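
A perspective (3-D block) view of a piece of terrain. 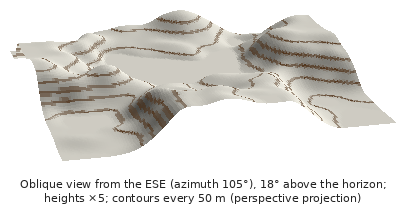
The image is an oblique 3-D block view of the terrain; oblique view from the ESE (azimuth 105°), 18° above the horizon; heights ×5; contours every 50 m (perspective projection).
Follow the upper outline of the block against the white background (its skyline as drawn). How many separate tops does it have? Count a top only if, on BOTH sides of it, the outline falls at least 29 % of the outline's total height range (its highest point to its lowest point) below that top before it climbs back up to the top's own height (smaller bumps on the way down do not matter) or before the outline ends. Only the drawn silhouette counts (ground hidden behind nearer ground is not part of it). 1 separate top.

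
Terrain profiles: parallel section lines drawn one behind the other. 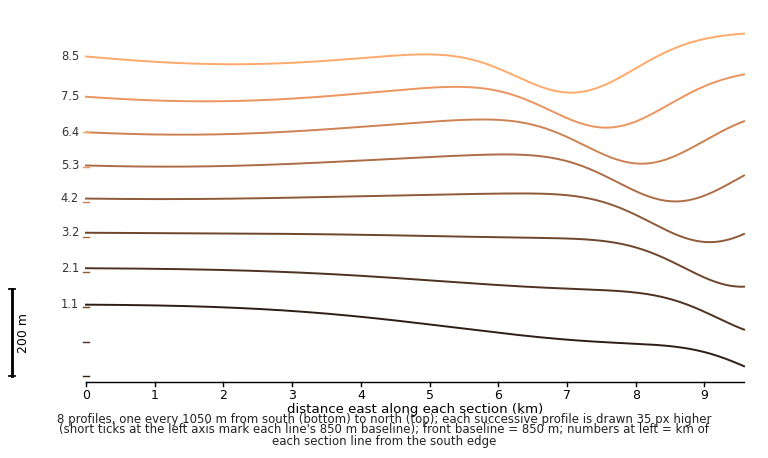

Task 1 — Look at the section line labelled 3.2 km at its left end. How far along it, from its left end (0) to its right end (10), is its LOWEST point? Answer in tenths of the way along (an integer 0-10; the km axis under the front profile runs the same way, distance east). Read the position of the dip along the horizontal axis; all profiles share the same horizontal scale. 10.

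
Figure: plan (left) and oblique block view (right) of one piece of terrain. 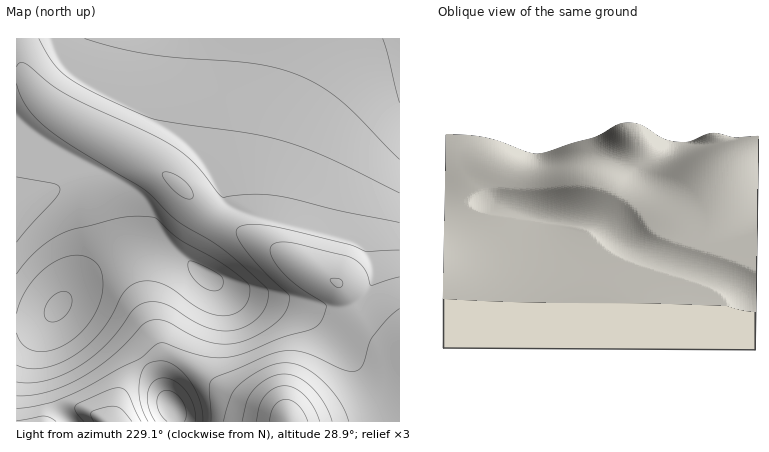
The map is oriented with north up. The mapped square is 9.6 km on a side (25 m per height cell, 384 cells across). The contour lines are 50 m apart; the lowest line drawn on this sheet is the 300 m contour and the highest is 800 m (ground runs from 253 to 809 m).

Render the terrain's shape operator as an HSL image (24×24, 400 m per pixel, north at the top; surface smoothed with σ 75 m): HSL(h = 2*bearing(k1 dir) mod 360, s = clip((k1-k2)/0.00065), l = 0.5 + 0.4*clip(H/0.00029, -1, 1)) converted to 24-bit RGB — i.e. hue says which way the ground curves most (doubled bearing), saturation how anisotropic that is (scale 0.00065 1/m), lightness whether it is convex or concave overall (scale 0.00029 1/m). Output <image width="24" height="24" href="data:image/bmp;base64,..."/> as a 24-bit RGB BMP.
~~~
<image width="24" height="24" href="data:image/bmp;base64,Qk32BgAAAAAAADYAAAAoAAAAGAAAABgAAAABABgAAAAAAMAGAAATCwAAEwsAAAAAAAAAAAAAmIJ5QmSOQv+vfP8fMw0ANRAbKCNmOhWi3O/l2vHa2vPYhHnLUiWGkoFznZ5zdVlYMBw7IBs0X29UhKdbi7FohadxhJh8f41/ooODkpl4bJw1eWonYH5TTYCAFzpmE3HC2fLj2vHc5e3Ypx6ZhTF+nXhcmG1Kbj9BNyFDLTRQV4ZgdLBlf7Rwd6hydJZ5fI1/qouRpI2NmZKMhJCGcY+FVYmKH2p/BLWjf++P1+ieyiUidw9AijQ/o2tHmWpNdExYQDNePVlyWaF7b7d1drV4daR8cpGAeIt9sJGcrZSZpJSWlpKRgZKRZZCROo6MGJRhLq0broseeRAPfyIwnFtJqX5ZnHljf2F9REp9SH6VYrGVdriKeq+Fd5uCc4Z/dYh2spWis5ihrZmfopacjY+Xd4yUWpCRQYZsOm08bD8ugTE2k1NQon5nppR4mY+DcHKSUGydUJiva7WmerKUfKKIeYl/dX50doVxr5ektJuls5ukq5minpKfhIeXboOTW3aEUUReZERei1tll3lzopuHpamTlaKdeYulW4OwXpyzca+sfKKVfYyDfXN2g4RxfIJvqZagspqjtJyksJmkp5SjlImceXWUbE19XUNwWU10jHeHmpuQnayboLOlma+wfpWwZoexZo+sc5WffIqUjHGPhGptiopygH1unpSYq5icsZmfsZihq5Ohoomhk1uZekmKZE2HVVeNf42amK2kobmso7uymK+0gZS0c5DJgKXgi63haIDUjzXT3ny5j390gXRwkZSNoZWSq5SVrpSZrJCbpnOcnlGhgVSbZVmcXXCkfaGtm7qwpsnCvd/ou9buka7lX2zJjEmAbjs4YzArQTUzi0pCzZV5hHJ1fpB+mJeJopSMqI6NqIaRqGCcnV6mgmSkaWqmbIetgrq/xfPwterseruqjGZYd0ZDaTU3YiwsYismdUo1UUo/V1ZB1dl/hnR9bY1whpJ6mpWCoI6EoHWHomiblnChgnaid4GmfLjApPPfb6h6kXZZjmFJgEc6bjAtYCUkXSUicEg1fmREZldHVMh9ja19h3WCYIhldY5rjZN0l415knCAlXWRj32YgoGbgZajmuq6ZF5/gVtVi1JBhUMxdTAmZSQfYyYki0hGaZXCiLDYk7zbgLG0h3mDh3aFV4NdZ4hgfI1oj49ug3RziHyAioOKhYmNkc+QVqdrcE1jf0BOjisthi8mpzhWY13OiKbZi6rSgpatgYSLhH6DhnuDh3iEh3aGWoBfXYJZb4Zff4hleX9rf4RxhIh1g5R3m92OcEFnbEBZczJRrzNNjsm+fIiqe3mMfHqEfX2Df3+Dgn+DhH2DhXqEhneGh3WHe4B7aoBoaIFddINfdIBgd4NhaqRxjdutnUFMcDdQYzFHZC9Loth+iol7gnuDf3uDfXyDfX2Df36CgX6DgnyEg3mFhHeGhnSHgH+AgH9/fIB7eYFxbJp8gdTHZcebf0k5eDM2cDZIaztXbKVTkMmKgn2CgXyCf3yCfnyCfn2Cf36CgH2DgXuDgXmFgnaGg3OIgH9/gH9/f5KSkdPXfczUjFNOe0RBe0BAeUBIckFRe0xlj+CigId/gX6BgH2Cf32Cfn2Cfn2Cfn2Cf3yCf3qDfniEfnWGf3OIf4KCh8W+hdrYkFJQeEVBeUVAeUVAeEJBdUJEjlFajuDBf5aIgX+AgX6BgH6Bfn2Bfn2Bfn2Cfn2CfXyCfXqDfHiEenWGeXOJj9q+W7SidUNHd0FAeURAeUVAeUZBf01KcMnIkNjQf4yJgH9/gH9/gH+Af36Afn6BfX2BfX2BfXyCfHuCe3qDeXiEdnWGc3OJU5xycEFRd0BJekBDe0JAgExIabzClNjdgKipgIF+gIB+gH9/f39/f3+Afn6Afn6BfX6BfX6BfH2Ce3yCenuDeHqEdnmGdHqJb0Fkd0BfgEBUgkNLYrm2ltregq6xf4J+gH99gIB+gIB+f4B+f4B/f4CAfn+Afn+AfX+BfX6BfH6Ce32Cen2DeX2Ed36GdYGIdEB1gEB2lUd0ktrEiMC7fYN9gH58gH98gIB8gIB9f4B9foB+foB+foB/foCAfoCBfX+BfX+BfH+CfH6Ce36DeX+EeIGFdoWHakB5fECGi9WLgaWMgH18gX17gX57gYB7gYF7f4F7foF8fYF9fYF+fYGAfYGBfYCBfYCBfX+BfH+BfH+Ce4CCeoGDeYSEd4aEYkB6c0uJsdmXgXt7gXt5gXx4gn54goB4gYJ4foJ5fIJ6e4J8fIJ/fYKAfYGBfYCBfYCBfYCBfYCBfICCfIGCe4KDeoSCeYWB"/>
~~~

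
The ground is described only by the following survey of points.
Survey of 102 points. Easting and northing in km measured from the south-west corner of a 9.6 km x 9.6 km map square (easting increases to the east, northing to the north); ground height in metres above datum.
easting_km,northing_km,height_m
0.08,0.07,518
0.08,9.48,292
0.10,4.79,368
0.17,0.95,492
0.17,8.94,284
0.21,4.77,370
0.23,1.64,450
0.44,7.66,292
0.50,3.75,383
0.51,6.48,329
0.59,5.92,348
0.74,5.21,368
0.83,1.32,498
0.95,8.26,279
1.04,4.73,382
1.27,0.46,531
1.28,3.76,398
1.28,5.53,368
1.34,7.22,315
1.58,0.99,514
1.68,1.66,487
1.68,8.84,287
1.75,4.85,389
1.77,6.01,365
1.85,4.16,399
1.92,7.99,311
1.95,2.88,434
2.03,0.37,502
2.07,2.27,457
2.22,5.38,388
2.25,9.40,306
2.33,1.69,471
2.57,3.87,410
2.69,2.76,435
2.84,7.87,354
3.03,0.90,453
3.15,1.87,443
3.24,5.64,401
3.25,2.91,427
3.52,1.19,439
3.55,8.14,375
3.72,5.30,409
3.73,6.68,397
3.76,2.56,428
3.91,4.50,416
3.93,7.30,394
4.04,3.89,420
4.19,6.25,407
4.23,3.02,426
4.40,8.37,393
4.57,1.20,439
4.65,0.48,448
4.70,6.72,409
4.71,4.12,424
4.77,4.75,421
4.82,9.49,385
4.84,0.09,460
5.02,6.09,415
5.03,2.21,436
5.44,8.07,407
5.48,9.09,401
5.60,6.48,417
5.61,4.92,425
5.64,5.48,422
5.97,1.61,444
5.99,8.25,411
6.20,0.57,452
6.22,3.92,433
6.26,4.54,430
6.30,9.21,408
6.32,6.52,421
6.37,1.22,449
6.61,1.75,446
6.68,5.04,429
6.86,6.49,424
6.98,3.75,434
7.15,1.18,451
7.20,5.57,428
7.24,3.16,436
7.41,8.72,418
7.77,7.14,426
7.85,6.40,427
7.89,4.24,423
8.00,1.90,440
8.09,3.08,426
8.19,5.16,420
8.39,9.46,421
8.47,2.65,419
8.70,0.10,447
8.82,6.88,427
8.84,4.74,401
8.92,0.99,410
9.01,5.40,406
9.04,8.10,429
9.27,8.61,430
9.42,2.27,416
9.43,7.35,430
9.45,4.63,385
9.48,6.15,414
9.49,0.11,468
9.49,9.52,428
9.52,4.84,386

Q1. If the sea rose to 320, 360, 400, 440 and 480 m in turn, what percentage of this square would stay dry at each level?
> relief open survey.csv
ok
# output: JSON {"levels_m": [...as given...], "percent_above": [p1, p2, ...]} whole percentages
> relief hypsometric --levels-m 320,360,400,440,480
{"levels_m": [320, 360, 400, 440, 480], "percent_above": [94, 88, 72, 19, 4]}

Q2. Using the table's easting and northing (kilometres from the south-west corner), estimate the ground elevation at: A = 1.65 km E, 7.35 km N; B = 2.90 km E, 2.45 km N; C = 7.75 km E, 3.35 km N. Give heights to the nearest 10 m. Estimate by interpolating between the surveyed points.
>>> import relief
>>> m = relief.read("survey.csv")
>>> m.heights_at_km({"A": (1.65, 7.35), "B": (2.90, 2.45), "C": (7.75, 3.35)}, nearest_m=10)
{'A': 320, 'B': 440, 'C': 430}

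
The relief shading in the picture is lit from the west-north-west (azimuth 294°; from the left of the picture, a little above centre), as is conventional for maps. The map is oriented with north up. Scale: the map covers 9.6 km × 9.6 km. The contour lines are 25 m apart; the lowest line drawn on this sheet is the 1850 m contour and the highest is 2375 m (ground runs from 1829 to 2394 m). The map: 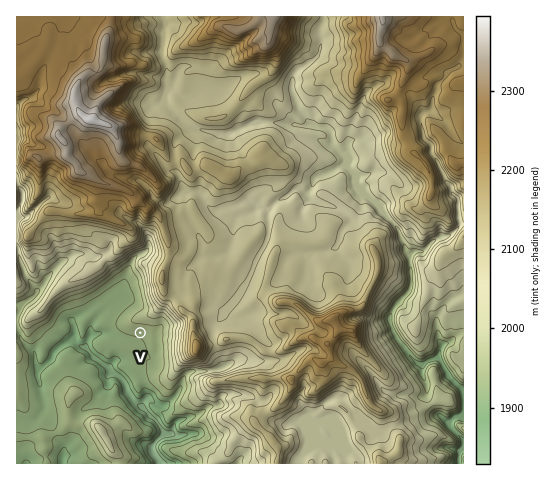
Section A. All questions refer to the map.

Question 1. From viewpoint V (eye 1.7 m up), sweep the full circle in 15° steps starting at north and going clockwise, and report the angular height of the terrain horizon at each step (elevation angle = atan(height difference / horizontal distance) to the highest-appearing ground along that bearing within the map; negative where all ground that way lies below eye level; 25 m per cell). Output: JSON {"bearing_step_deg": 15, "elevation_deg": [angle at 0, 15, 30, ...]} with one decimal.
{"bearing_step_deg": 15, "elevation_deg": [6.9, 8.6, 11.8, 10.2, 11.5, 10.9, 12.5, 13.2, 8.5, 4.1, 2.0, 0.1, -0.0, 1.7, 0.9, 0.8, 0.1, 0.3, 0.7, 2.6, 3.3, 4.2, 5.2, 6.5]}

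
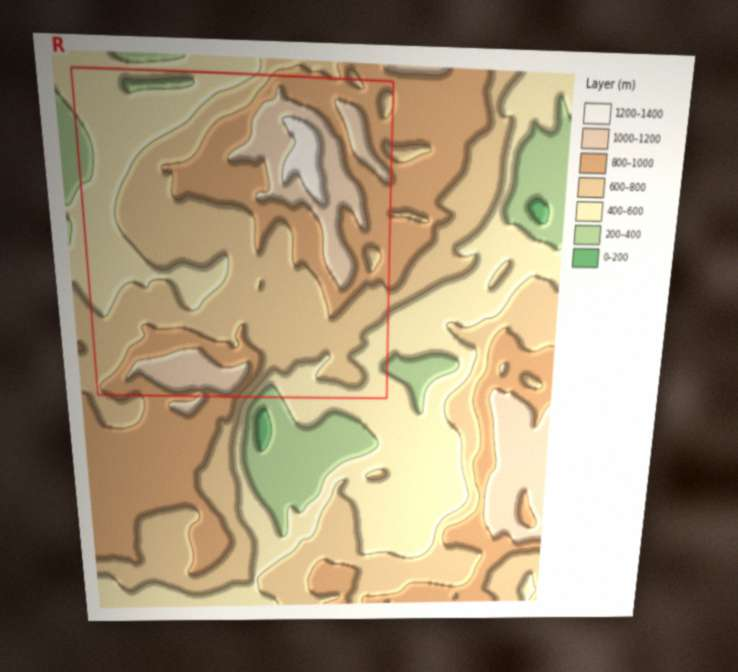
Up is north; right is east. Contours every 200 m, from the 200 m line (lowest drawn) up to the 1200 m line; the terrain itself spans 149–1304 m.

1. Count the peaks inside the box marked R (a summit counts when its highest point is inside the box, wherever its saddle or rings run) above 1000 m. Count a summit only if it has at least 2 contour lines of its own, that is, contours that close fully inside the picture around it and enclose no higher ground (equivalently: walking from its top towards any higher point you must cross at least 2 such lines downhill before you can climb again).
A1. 1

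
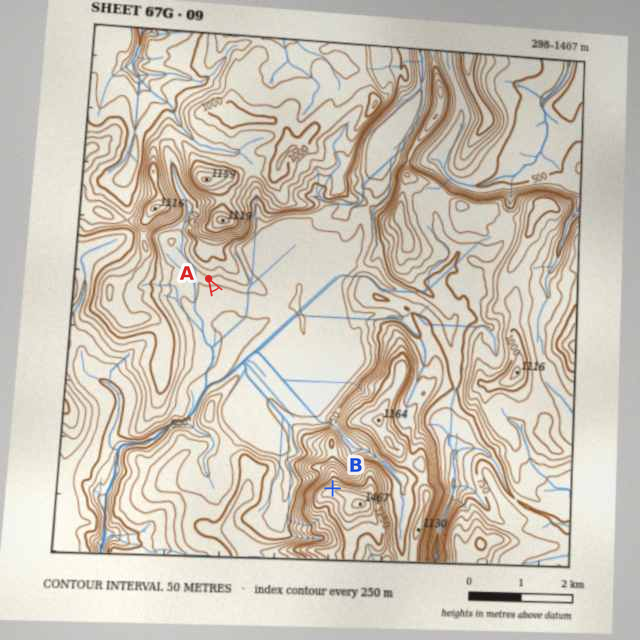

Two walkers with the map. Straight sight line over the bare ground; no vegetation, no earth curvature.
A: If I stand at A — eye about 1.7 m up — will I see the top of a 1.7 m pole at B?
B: Yes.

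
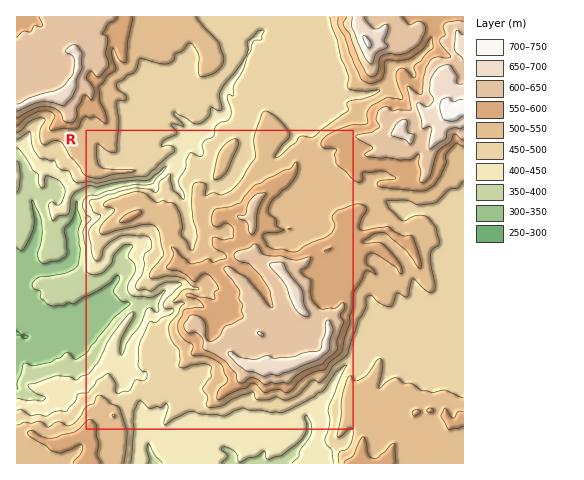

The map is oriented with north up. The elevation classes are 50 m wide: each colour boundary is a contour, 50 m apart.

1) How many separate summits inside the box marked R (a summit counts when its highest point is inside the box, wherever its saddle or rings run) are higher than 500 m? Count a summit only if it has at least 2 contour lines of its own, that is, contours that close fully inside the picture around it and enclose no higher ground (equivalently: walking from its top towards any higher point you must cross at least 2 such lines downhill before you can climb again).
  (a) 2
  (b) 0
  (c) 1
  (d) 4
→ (c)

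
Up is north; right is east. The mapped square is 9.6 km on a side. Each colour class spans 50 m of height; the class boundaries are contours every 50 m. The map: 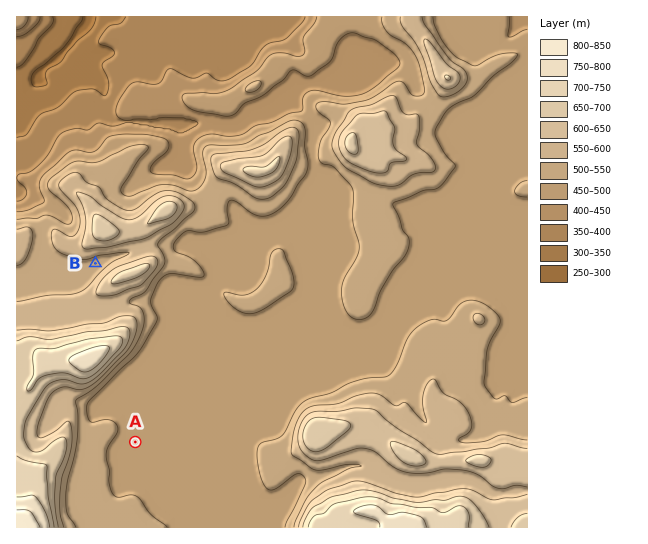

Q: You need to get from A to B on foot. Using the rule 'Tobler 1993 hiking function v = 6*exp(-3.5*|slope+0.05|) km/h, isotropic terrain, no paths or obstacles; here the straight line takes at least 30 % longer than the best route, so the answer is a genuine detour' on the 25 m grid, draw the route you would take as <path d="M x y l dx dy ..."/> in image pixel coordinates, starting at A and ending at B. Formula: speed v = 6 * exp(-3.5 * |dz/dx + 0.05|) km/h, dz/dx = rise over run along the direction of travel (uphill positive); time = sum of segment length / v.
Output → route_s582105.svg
<path d="M135 442l0-84 6-11 0-25-4-8-2-1-5-3-1 0-32-16-2-3 0-10 3-6 0-8-3-4"/>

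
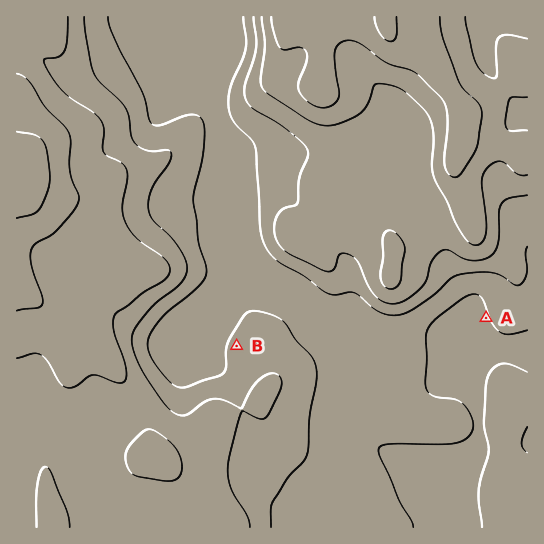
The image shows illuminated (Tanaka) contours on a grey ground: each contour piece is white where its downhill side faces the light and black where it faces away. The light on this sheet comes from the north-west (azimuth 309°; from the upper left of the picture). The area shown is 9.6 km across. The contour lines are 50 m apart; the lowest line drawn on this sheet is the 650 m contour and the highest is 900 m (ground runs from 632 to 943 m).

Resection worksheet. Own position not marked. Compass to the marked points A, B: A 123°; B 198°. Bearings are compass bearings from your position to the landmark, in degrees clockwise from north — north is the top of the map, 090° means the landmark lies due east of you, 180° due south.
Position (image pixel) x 288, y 189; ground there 740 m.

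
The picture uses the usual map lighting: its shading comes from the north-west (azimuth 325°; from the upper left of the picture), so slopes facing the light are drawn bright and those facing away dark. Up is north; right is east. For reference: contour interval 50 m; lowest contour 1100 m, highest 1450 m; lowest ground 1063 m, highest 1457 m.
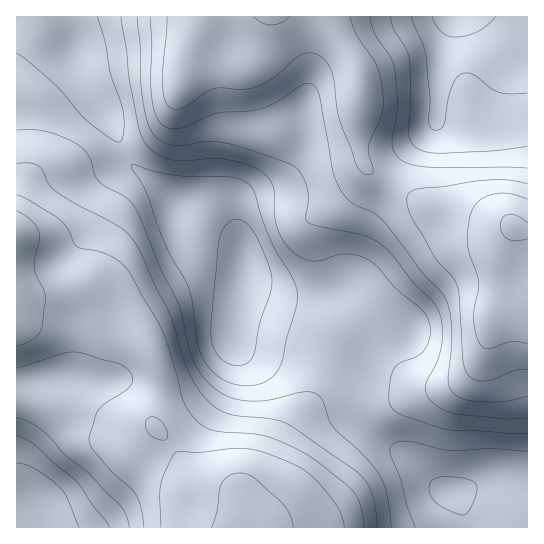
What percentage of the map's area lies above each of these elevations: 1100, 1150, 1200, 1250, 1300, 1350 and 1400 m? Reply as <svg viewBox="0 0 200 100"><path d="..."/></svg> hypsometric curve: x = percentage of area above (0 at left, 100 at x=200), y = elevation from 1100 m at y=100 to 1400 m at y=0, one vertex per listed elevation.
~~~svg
<svg viewBox="0 0 200 100"><path d="M194 100l-26-17-37-16-29-17-30-17-35-16-28-17"/></svg>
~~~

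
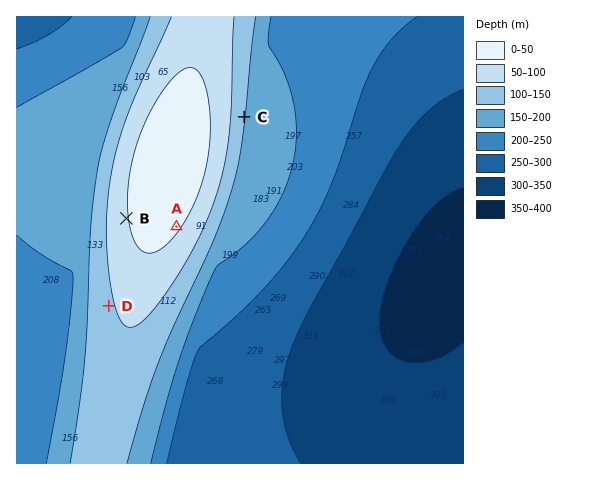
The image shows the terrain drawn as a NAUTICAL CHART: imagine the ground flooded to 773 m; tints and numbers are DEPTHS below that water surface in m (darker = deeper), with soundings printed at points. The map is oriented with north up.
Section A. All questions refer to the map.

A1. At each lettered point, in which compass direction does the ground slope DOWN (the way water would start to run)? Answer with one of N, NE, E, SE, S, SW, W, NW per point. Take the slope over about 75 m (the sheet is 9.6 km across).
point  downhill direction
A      SE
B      W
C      E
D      W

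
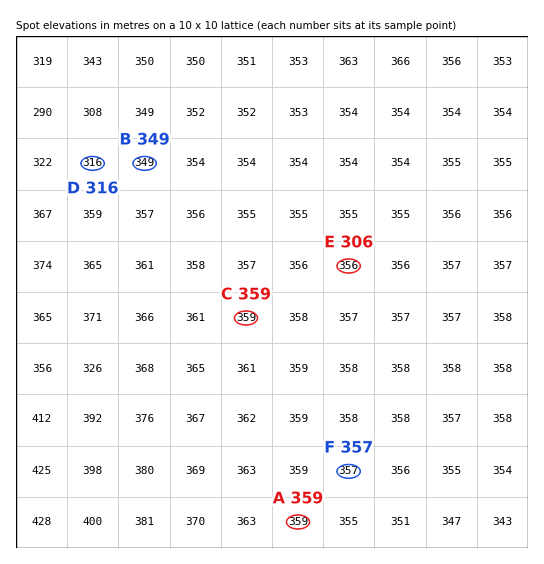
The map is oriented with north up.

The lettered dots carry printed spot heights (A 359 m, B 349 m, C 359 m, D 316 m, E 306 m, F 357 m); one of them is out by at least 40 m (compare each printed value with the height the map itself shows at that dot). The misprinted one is E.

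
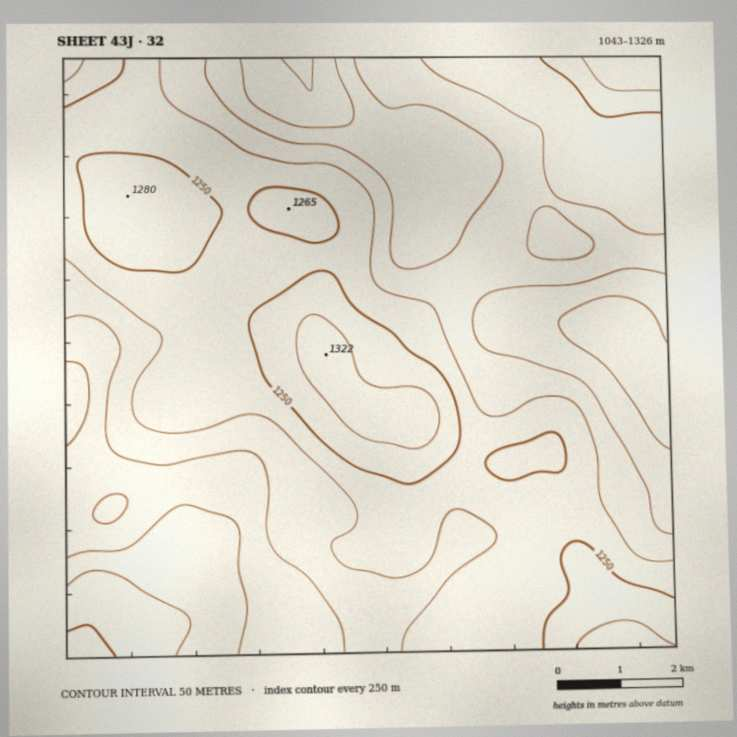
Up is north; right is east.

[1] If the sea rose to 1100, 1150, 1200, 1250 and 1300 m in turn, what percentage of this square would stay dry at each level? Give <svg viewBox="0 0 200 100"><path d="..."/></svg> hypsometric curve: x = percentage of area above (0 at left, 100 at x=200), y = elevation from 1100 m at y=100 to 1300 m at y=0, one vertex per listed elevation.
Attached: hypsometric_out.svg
<svg viewBox="0 0 200 100"><path d="M190 100l-35-25-50-25-70-25-28-25"/></svg>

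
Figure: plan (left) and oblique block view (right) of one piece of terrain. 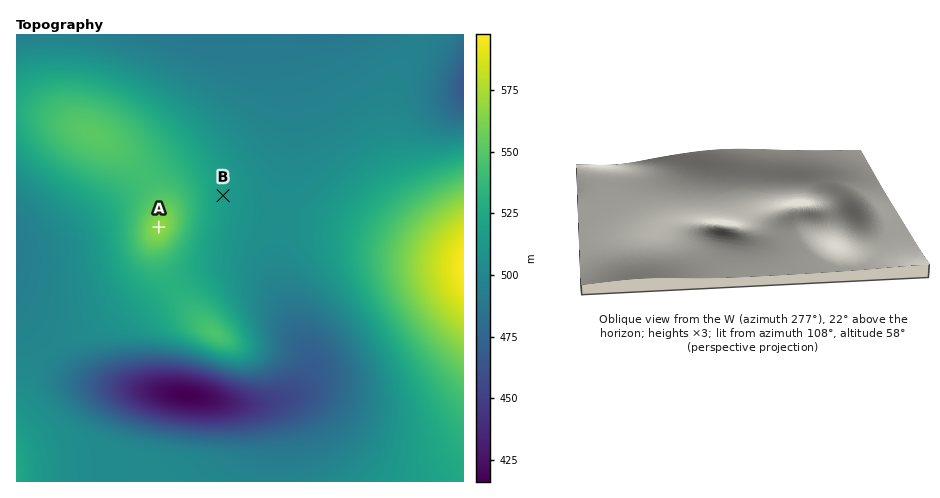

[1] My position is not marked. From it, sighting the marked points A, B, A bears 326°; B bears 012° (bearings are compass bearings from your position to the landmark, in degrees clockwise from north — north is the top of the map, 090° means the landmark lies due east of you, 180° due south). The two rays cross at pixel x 203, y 292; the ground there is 528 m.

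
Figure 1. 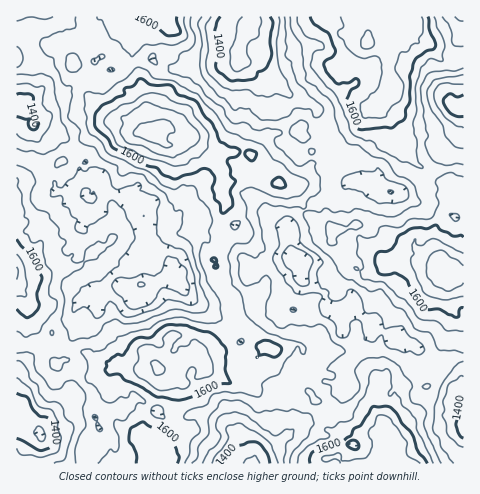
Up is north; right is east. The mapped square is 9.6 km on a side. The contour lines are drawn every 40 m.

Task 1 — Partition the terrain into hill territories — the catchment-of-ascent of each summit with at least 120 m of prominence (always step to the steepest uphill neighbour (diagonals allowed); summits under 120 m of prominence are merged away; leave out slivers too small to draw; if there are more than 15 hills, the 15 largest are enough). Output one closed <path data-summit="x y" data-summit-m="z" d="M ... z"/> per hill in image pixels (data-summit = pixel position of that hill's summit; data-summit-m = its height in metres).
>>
<path data-summit="160 137" data-summit-m="1741" d="M252 16l-236 1 0 87 6 1 12 19 0 8 10 19 1 20 9 11 2 8 1 2 17 0 3 2 8-2 7 7 1 9-13 20-2 16 2 4-1 9 9 9-1 10 6 11 1 8-2 5-5-2-9 4-7 16 2 7 5 4-14 17-9 2-10-2-6 1-23 25 1 92 235 0 5-10 22-12 13-12-2-39 2-2-1-14 4-9 10 7 23-3-3 11 19 8 3 0-2-14 1-11 8-7 16-21 3-10-8-8-15-9 3-10-18-19-23 4-12-7 1-12-10-8-2-33 9-12 10-4 8-6 17-5 17-18 11 3-7-18 0-7-15-10-13-4-3-3-6-20 1-11-4-4-26-11-15-14-16-2-12-10-6-12 1-14 6-14 7-4z"/><path data-summit="367 42" data-summit-m="1694" d="M463 16l-210 0 0 8-7 4-5 11-2 17 6 12 12 10 16 2 15 14 21 8 9 7-1 11 6 20 3 3 13 4 15 10 0 7 8 19 10 0 14 8 13 2 28-17 5-5 10-21 22-18z"/><path data-summit="454 272" data-summit-m="1715" d="M463 133l-21 17-10 21-5 5-8 3-16 13-13 0-18-9-8 1-14-5-17 18-17 5-8 6-10 4-9 12 2 33 10 8-1 12 4 4 10 3 21-4 18 19-3 10 15 9 9 10 28 12 8 2 9 8 7 1 7 7 20 7 9 12 1 19z"/><path data-summit="395 441" data-summit-m="1671" d="M375 328l-21 29-8 7 1 25-21-8 1-10-22 2-10-6-4 8 1 14-2 2 2 39-13 12-22 12-4 10 211-1 0-53-12-7-11 4-8-1-15-10-2-13 2-4-4-5-1-9 5-16-8-7-8-2z"/><path data-summit="17 272" data-summit-m="1688" d="M21 105l-5 0 1 267 22-25 6-1 10 2 9-2 14-17-7-9 7-18 9-4 5 2 2-3-1-10-6-11 1-10-9-9 1-9-2-4 2-16 13-20-1-9-7-7-8 2-3-2-17 0-1-2-2-8-9-11-1-20-10-19 0-8z"/>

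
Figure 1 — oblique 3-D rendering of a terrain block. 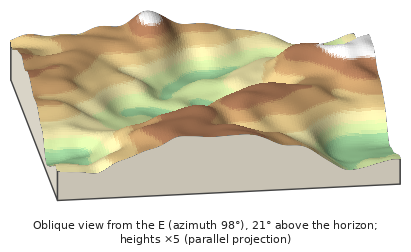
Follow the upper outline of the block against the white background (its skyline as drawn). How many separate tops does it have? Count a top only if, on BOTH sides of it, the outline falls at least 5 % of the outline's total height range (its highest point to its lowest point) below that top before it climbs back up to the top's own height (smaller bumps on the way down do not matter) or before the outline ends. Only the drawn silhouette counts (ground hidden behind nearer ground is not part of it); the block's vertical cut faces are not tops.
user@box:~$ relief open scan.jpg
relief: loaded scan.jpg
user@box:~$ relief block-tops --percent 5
2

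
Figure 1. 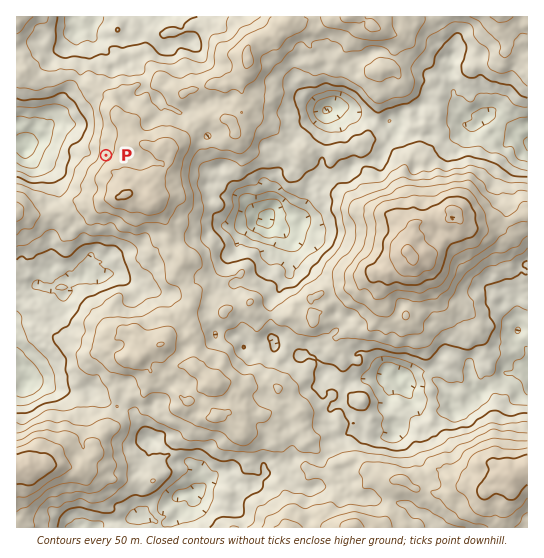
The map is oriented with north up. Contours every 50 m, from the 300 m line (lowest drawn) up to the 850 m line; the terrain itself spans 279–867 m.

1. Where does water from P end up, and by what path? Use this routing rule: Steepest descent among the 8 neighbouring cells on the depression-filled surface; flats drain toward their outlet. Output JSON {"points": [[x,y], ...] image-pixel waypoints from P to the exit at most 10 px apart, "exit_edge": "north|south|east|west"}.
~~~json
{"points": [[106, 155], [95, 153], [85, 150], [74, 139], [66, 129], [58, 122], [49, 127], [38, 138], [27, 141], [17, 143]], "exit_edge": "west"}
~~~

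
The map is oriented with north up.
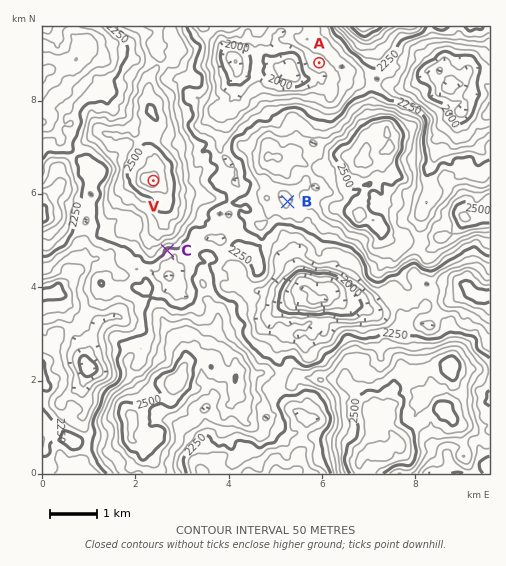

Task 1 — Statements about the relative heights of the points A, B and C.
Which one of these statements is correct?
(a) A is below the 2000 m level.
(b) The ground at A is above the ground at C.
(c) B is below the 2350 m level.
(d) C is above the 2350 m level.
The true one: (c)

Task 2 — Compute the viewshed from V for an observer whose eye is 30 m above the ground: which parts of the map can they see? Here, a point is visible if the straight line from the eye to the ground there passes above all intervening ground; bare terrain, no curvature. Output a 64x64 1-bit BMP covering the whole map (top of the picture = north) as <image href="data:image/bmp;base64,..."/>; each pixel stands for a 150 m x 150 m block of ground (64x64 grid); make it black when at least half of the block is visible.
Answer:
<image width="64" height="64" href="data:image/bmp;base64,Qk0+AgAAAAAAAD4AAAAoAAAAQAAAAEAAAAABAAEAAAAAAAACAAATCwAAEwsAAAIAAAAAAAAA////AAAAAAAAAAAAAHgAAMAAAAAA+AAAAAAAAAH9AACAAAAAAf+AAI4CAAAB/+AA/gMAAAP/cAD+AYAAAP5AAP8EAAAAfwAA/94AAAA+AID//gAAAD/BwN7/AAAAP+DgH/8AAAAnwAD//wAAMH/gAP8f4BA/9+QA/A/4cX/z5MD8D/n///B/wPg//////H/g+B///////+D6H///////8L////3////8/v//0PX/+Pz+f//cf//44vwD/+ggf/hg8Af/9AAf/gDgB//+AB/+AMB7//4AH4AADv+P/AAfAAAf/we0AB8AAH/+B/4AHwAA88gHvgIfgAB/+AOGBx+AAHkIAfYH/4AAfAAB/wM/AAB9wgD/B/+AAP//gP4P/4AA///A/x/4AAD/f8H/u/gAGPxz4X///AA4+DHhv5/4ABj4AOP/n/wACfgAw////AAAMAHh///4AAAwA8H/4/wAACABw//j/AAAAAPD//H8AAAAB4P/wPwAAABwA3+Q/AAAAfwBf4B8AAAB/qB/AHwAAAAP4H8QP4AAAAfAPvg/AAAAB4w/8B8AAAADhn8AHAAAAAID/wAOAAAAAAefAAYAAAAADh4ABgAAABAeDgH/wAAAABwPB//AAAAAfA///4AAAAD+D///gADwAf4f//8AA/jB8D///4Af//Bgv/3/AP7//kH//f8M/g=="/>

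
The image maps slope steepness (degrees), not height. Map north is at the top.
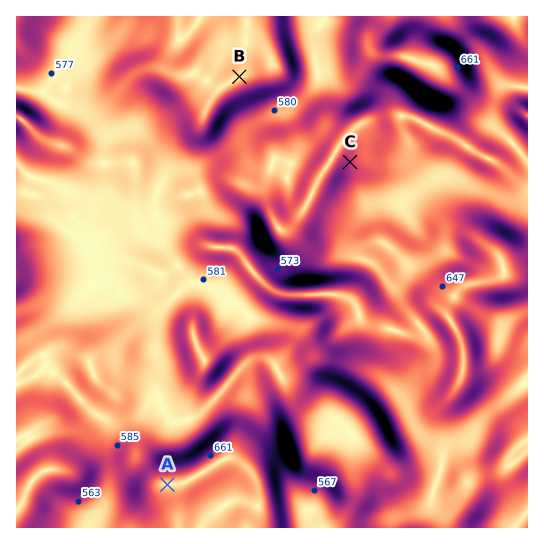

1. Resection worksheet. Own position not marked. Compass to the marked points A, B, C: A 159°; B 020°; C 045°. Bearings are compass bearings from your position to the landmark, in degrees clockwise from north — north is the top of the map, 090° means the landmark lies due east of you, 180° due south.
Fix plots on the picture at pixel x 128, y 383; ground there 570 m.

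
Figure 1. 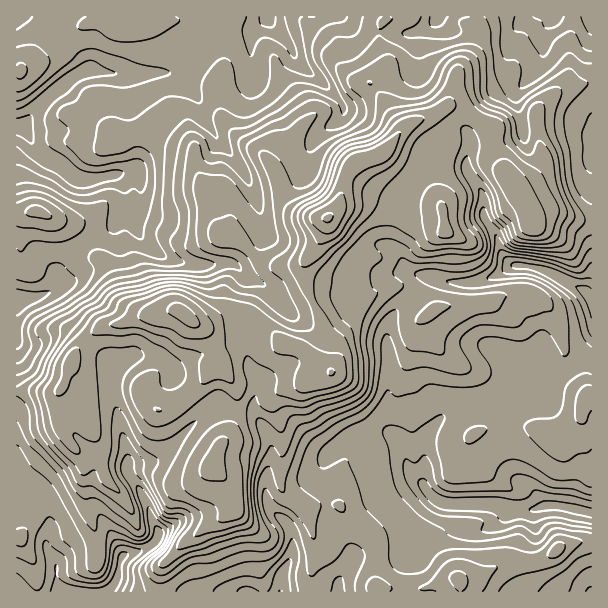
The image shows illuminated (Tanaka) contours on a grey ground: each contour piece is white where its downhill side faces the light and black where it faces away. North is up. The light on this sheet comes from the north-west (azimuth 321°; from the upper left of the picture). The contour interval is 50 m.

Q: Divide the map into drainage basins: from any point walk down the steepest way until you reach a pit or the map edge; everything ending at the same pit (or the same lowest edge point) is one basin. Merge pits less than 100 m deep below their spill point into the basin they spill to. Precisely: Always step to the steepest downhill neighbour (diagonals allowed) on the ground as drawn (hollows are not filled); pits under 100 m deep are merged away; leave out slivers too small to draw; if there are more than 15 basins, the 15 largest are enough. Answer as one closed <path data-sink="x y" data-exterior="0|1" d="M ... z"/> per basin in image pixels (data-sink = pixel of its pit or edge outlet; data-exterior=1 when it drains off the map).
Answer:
<path data-sink="579 510" data-exterior="0" d="M306 277l0 7 2 10 22 47-2 24 3 7-11 7-35 9-7 4-6 7 0 6 10 24 1 14-3 40 3 8 22 17 13-3 21 0 4 7 30 27 3 7 0 41 2 5 81 0 2-12 21-4 25-12 33-4 12-6 11-8 29-6 0-144-4 1-4-3-12-9-8-10-2-13 3-14-5-16-8-21-12-11-13-5-21 0-23 7-37 4-14 4-18-20-10-4-12 0-21 9-9 0-18-11-26-1-7-1z"/><path data-sink="20 126" data-exterior="0" d="M152 16l-136 1 0 196 22-2 36 17 8 8 9 15 17 15 13 33 8 8 15 7 12 0 14-4 9 0 11 10 0 4-12 29-16 17-17 13-3 9 3 7 14 11 12-1 18-12 28 37 4 11 8-11 7-20 0-25-13-20 0-15-3-7-13-16-11-7 13 0 21-12 10 0 9 2 33 28 20 6 27 22 1-29-22-47-4-18 2-15 13-18 6-13 1-11-20-3-15-8-8-10-7-25-12-18-21-13-19-19-4-12 0-10-3-9 5-15 0-12-17-24-6-14-14-7-32 0z"/><path data-sink="591 17" data-exterior="1" d="M591 16l-205 0-7 16 0 9 6 15 0 10-15 17 9 10 23 37 6-6 21-8 17-10 18 3 25 17 3 2 0 25 31 42 5 11 2 14 19-8 18 4 11 4 13 0z"/><path data-sink="62 591" data-exterior="1" d="M68 374l-2 1-5 14-5 3-40 0 0 199 143 1 3-26 20-22 27-20 19-10 7-7-5-21-17-20-12 10-9 5-19 0-23-11-15 0-21 12-4 0-6-6-2-24-14-30-6-30-4-9z"/><path data-sink="281 591" data-exterior="1" d="M240 312l-15 1-16 11-10 2 8 5 13 16 3 7 0 15 13 20 0 25-7 20-11 13-6 17 2 4 16 18 5 21-7 7-19 10-27 20-20 22-2 25 217 1-1-46-3-7-17-15-17-19-21 0-13 3-15-10-7-7-3-8 3-40-1-14-10-24 0-6 6-7 7-4 35-9 11-7-25-22-7-4-17-4-24-22z"/><path data-sink="591 299" data-exterior="1" d="M377 199l-20 0-15 3-16 17-4 18-18 29 0 6 4 8 10 3 26 1 18 11 9 0 21-9 12 0 10 4 18 20 14-4 37-4 23-7 21 0 10 3 15 13 6 12 7 25-3 14 2 13 8 10 12 9 4 3 4-2-1-175-13 0-23-8-12 2-13 6-4-17-2-3-6 0-15 11-27 12-12 11-11 1-8-4-1-19-3-2-30 2z"/><path data-sink="267 17" data-exterior="1" d="M305 16l-152 0-1 4 33 0 14 7 6 14 17 24 0 12-5 15 3 9 0 10 4 12 19 19 21 13 12 18 7 25 8 10 15 8 21 2 9-8 4-9 4-24 5-9 10-8 24-8 9-9 10-12 0-3-28-41-5-5-9 0-7-3-10-10-7-22-10-10-12-7-7-7z"/><path data-sink="17 300" data-exterior="1" d="M38 211l-22 4 0 175 40 2 5-3 5-9 1-11 6-13 20-24 12-7 17-1 13-6 13-3-19-8-8-8-13-33-17-15-9-15-8-8z"/><path data-sink="591 591" data-exterior="1" d="M591 541l-10 0-18 5-11 8-12 6-33 4-25 12-21 4-1 11 131 1z"/>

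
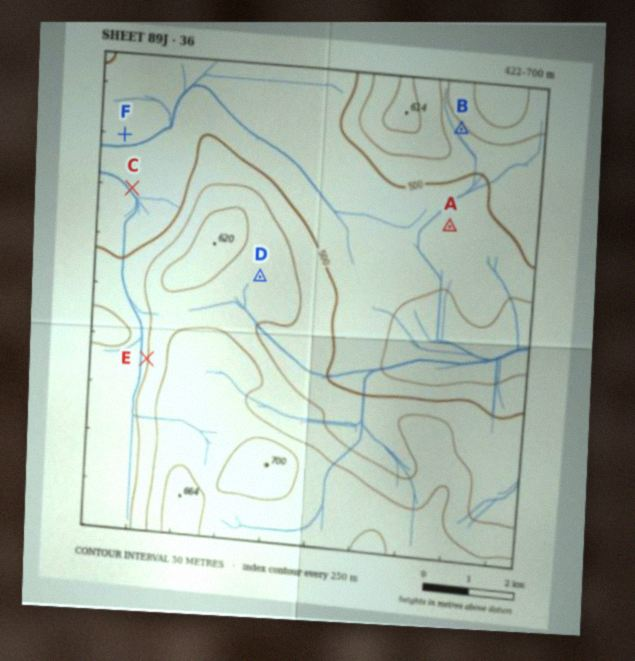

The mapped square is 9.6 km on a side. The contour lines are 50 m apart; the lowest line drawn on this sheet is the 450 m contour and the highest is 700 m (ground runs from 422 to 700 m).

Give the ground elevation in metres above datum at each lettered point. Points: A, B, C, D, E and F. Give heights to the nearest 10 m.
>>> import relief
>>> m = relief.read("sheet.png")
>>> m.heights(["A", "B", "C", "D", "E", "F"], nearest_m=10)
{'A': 480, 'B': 540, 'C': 460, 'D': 570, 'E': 550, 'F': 470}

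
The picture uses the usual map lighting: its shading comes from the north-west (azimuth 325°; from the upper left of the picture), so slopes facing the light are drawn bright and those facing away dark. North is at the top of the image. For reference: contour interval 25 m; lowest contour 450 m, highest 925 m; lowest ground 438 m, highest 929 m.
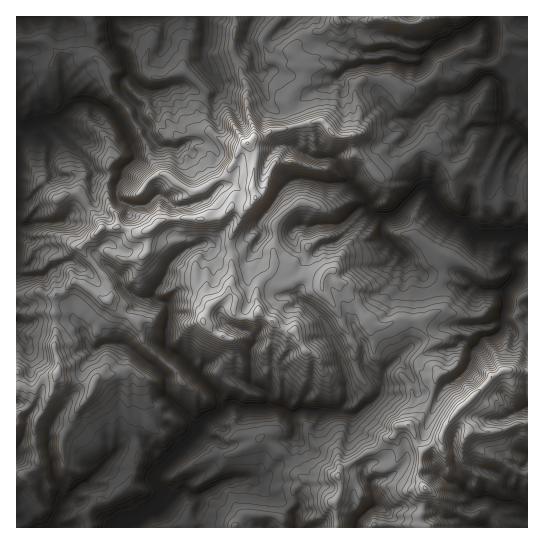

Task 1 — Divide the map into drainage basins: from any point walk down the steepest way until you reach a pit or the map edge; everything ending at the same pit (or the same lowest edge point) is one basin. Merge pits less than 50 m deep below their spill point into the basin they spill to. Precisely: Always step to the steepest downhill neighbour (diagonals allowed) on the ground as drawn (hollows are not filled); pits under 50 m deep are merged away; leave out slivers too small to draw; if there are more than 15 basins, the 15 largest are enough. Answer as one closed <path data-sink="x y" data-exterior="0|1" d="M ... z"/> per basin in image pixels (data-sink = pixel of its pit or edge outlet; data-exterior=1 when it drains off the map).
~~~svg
<path data-sink="117 527" data-exterior="1" d="M237 207l-6 0-10 9-16 3-39 0-9 4-10 8 1 16-3 7-11 5-12 0-13-7-12-19-17 14 25 31 6 13-2 8-7 0-19-15-6-3-3 0-12 12-4 0-3 4 0 54 4 12-2 12 4 4 32 6 2-4 7-6 9 0 20-6 12 9 1 7 0 26-8 12 1 31-8 28-19 17-9 1-12 9-2 9 3 10 144 0 11-13 28 0 8 4 3-8 9-9 2-13 8-9 22 0 8-4 5 0 3-8 24-15 12-4 10-10 4-2 7-12 13 0 7-4 11-18 4-18 6-12-15-12-1-6 2-5 8-8-9-12-3-9-2-2-18 0-14 6-12 0-8-4-12-20-15-12-7-18-6 1-5 9-11-4-9 0-15 6-9 0-8-8-3 0-10 11-1 15 3 10-8 6-12 0-4-3-2-7 3-8-8-8 4-12 0-25-3-12 15-32z"/><path data-sink="519 237" data-exterior="0" d="M322 121l-51 10-10 6-7 0-6 6 7 10-3 29 3 17-12 12-14 31 3 12 0 25-4 12 8 8-3 12 6 6 12 0 8-6-3-10 1-15 10-11 3 0 8 8 9 0 15-6 9 0 11 4 5-9 6-1 7 18 15 12 12 20 8 4 12 0 14-6 18 0 5 11 9 12-8 8-2 5 1 6 15 12-12 36-8 12-10 5 6 8 4 13 4 4 18-12 2-8 9-14 41-41 9-5 26 0 0-185-1 8-5 5-19 1-4 5-16-2-2-2-1-15-30-18-19-23-12 3-36 27-6 1-10-14-12-9-4-16-17-2z"/><path data-sink="17 122" data-exterior="1" d="M43 40l-24 0-3 2 0 253 26-3 3 3 9 1 8-3 12-12 3 0 6 3 19 15 7 1 2-9-6-13-25-31 22-19 17-1 15 5 9 0 23-13 39 0 16-3 10-9 12 2 3-1 9-9-3-10 3-36-6-9-6 1-6 8-1 6-10 17-27 15-9 0-5-3-18-13-8-2-3-4-7-12-1-10-19-36-17-17-4-9 0-12-5-8-6-6-10-2-14-6-16 1z"/><path data-sink="527 139" data-exterior="1" d="M511 52l-6 0-4 7-7 6-19 2-8 5-10 1-7 4-13-4-24 16-11 0-11-8-8-2-24 2-4 6 4 32-3 11-5 7 2 4 2 12 12 9 10 14 4 0 38-28 12-3 19 23 30 18 1 15 2 2 16 2 4-5 22-3 3-12 0-128z"/><path data-sink="486 17" data-exterior="1" d="M502 16l-77 0-4 5-4 2-14 0-18-7-36 7-8 0-4-3-15 11-17 5-13 18 13 15-1 12-12 12-5 9 8 24 27-5 12 14 17 1 5-6 3-11-4-32 7-7 21-1 8 2 11 8 11 0 24-16 13 4 7-4 10-1 8-5 19-2 7-6 4-7 22 4 1-15-19-2-4-6z"/><path data-sink="53 527" data-exterior="1" d="M131 369l-20 6-9 0-7 6-2 4-30-5-7-6-5 21-16 31 0 21 2 7 0 9-11 10-10 2 1 53 72 0-2-15 2-4 12-9 9-1 19-17 8-28-1-31 8-12 1-9-2-24z"/><path data-sink="114 17" data-exterior="1" d="M182 16l-91 0 0 6 4 17-4 15 12 11 5 8 0 12 4 9 17 17 19 36 1 10 10 16 8 2 23 16 9 0 29-17 9-21 6-7-16-3-10-6-12-8-6-10-2-10 8-12 0-6-22-22 2-24-2-7z"/><path data-sink="521 505" data-exterior="0" d="M455 413l-10 13-4 13-20 14-1 16-3 5 2 7 6 8-2 18-4 10 2 9 2 2 104 0 1-54-10-2-10-7-1-14-12-20-26 0-2-6z"/><path data-sink="357 527" data-exterior="1" d="M409 425l-11 0-3 9-18 15-12 4-25 16 0 24-5 9 2 26 86-1-4-10 4-10 2-18-8-11 6-27-4-4-4-13z"/><path data-sink="203 17" data-exterior="1" d="M234 16l-51 1 0 21 2 7-2 24 22 22 0 6-8 12 0 6 4 10 16 12 22 10 10-4 4-5 0-11-6-21 0-20-15-37 4-23z"/><path data-sink="254 17" data-exterior="1" d="M278 16l-43 1 1 9-4 23 15 37 0 20 6 21 1 10 7 0 10-6 15-2 9-3-8-24 5-9 12-12 1-12-4-6-15 1-13-4-9-11-1-10 14-18z"/><path data-sink="17 322" data-exterior="1" d="M42 292l-26 5 0 74 3 12 8 6 8 0 8-10 12-3 4-7-4-18 0-54-10-2z"/><path data-sink="527 407" data-exterior="1" d="M522 371l-23 1-40 37-3 5 11 11 2 6 32 0 14-7 13-2 0-49z"/><path data-sink="17 17" data-exterior="1" d="M90 16l-73 0-1 25 27-1 14 12 16-1 18 6 0-7 4-16z"/><path data-sink="297 527" data-exterior="1" d="M338 476l-5 0-8 4-22 0-8 9-2 13-12 15 2 10 52 1 0-26 5-9z"/>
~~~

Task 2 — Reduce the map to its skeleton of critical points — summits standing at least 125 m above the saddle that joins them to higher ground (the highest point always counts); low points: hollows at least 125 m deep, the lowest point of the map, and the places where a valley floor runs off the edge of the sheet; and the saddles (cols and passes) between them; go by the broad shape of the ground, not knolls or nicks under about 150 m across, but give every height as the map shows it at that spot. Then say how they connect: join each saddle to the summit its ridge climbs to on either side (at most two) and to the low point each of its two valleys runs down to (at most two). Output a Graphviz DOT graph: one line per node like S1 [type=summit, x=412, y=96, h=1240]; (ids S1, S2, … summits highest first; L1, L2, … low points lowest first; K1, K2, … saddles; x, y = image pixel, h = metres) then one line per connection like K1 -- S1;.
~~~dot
graph terrain {
  S1 [type=summit, x=255, y=198, h=929];
  S2 [type=summit, x=473, y=397, h=867];
  L1 [type=low, x=506, y=235, h=438];
  L2 [type=low, x=137, y=515, h=438];
  L3 [type=low, x=25, y=125, h=438];
  L4 [type=low, x=522, y=506, h=443];
  L5 [type=low, x=357, y=527, h=483];
  L6 [type=low, x=527, y=407, h=536];
  K1 [type=saddle, x=429, y=446, h=780];
  K2 [type=saddle, x=418, y=442, h=768];
  K3 [type=saddle, x=527, y=422, h=719];
  K4 [type=saddle, x=422, y=507, h=714];
  K5 [type=saddle, x=357, y=458, h=707];
  K6 [type=saddle, x=55, y=305, h=682];
  K7 [type=saddle, x=429, y=335, h=675];
  K8 [type=saddle, x=309, y=37, h=644];
  K1 -- S2;
  K1 -- L1;
  K1 -- L4;
  K2 -- S2;
  K2 -- L1;
  K2 -- L5;
  K3 -- S2;
  K3 -- L4;
  K3 -- L6;
  K4 -- S2;
  K4 -- L4;
  K4 -- L5;
  K5 -- S2;
  K5 -- L2;
  K5 -- L5;
  K6 -- S1;
  K6 -- L2;
  K6 -- L3;
  K7 -- S1;
  K7 -- S2;
  K7 -- L2;
  K7 -- L1;
  K8 -- S1;
  K8 -- L1;
  K8 -- L3;
}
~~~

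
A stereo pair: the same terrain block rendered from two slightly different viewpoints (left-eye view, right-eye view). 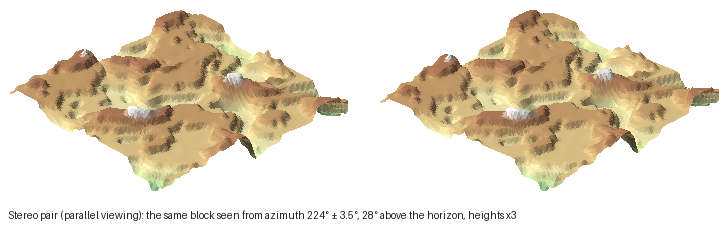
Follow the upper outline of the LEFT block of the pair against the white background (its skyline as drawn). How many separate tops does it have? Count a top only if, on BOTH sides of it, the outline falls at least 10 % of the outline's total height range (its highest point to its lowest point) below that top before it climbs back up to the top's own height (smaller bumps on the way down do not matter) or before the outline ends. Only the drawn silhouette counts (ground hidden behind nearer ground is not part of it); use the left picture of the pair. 2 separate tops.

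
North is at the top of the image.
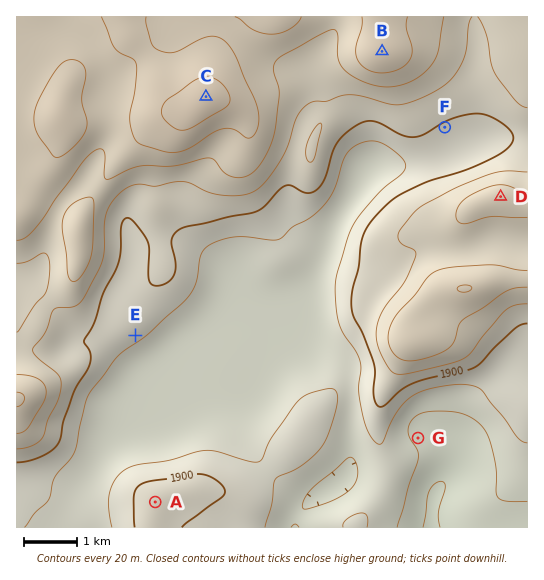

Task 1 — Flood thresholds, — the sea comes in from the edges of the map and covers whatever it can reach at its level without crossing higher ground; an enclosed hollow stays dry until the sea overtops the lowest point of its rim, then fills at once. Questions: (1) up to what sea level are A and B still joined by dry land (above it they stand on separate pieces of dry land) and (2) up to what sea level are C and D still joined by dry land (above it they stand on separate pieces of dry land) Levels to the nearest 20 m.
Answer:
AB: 1880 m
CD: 1900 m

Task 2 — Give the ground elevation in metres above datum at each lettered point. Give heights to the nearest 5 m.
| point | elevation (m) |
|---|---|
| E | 1885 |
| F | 1895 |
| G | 1855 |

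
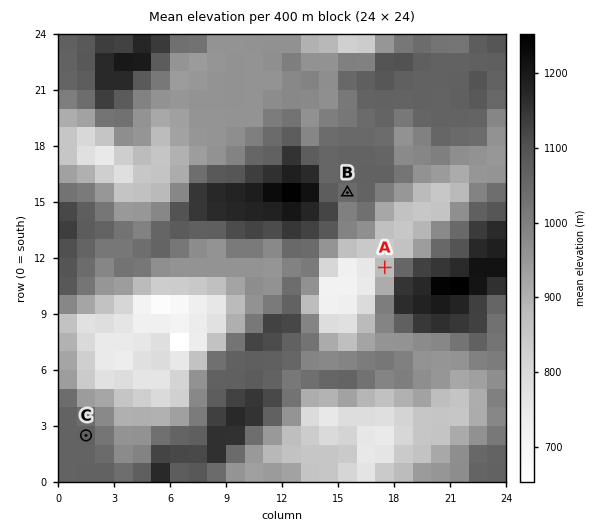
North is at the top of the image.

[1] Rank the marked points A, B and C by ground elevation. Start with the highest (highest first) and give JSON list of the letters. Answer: ["C", "B", "A"]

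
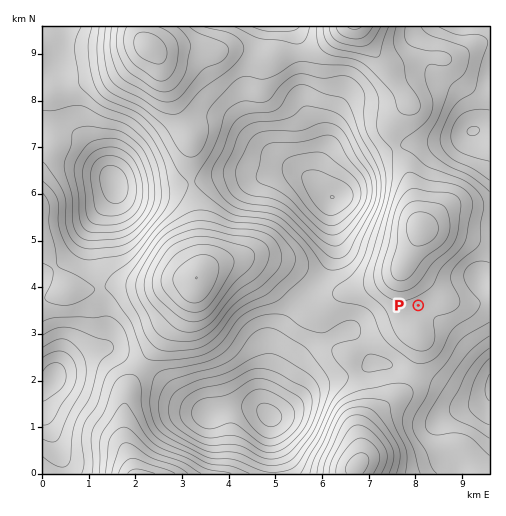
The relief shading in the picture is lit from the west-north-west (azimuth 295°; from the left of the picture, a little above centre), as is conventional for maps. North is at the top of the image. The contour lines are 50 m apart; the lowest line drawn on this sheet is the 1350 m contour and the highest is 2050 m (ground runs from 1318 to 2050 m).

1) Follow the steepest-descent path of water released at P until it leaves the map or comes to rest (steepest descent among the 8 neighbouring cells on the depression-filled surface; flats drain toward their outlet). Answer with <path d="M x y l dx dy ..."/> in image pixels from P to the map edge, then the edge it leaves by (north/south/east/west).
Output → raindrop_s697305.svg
<path d="M418 305l7 7 4 2 60 60"/>
exit: east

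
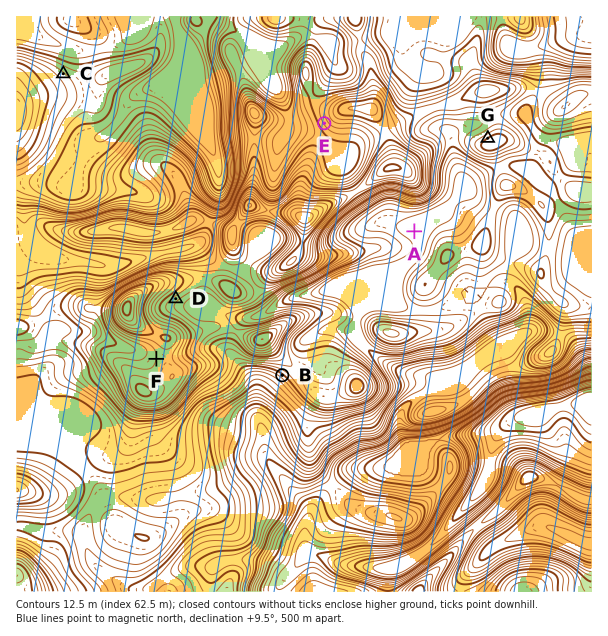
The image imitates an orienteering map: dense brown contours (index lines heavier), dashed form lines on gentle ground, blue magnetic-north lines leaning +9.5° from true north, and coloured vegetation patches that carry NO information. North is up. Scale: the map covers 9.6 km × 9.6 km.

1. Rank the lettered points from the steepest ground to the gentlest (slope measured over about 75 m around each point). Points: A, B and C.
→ B C A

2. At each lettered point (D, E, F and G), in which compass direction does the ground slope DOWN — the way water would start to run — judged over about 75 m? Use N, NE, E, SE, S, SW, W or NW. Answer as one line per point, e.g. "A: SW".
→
D: SE
E: SW
F: W
G: NW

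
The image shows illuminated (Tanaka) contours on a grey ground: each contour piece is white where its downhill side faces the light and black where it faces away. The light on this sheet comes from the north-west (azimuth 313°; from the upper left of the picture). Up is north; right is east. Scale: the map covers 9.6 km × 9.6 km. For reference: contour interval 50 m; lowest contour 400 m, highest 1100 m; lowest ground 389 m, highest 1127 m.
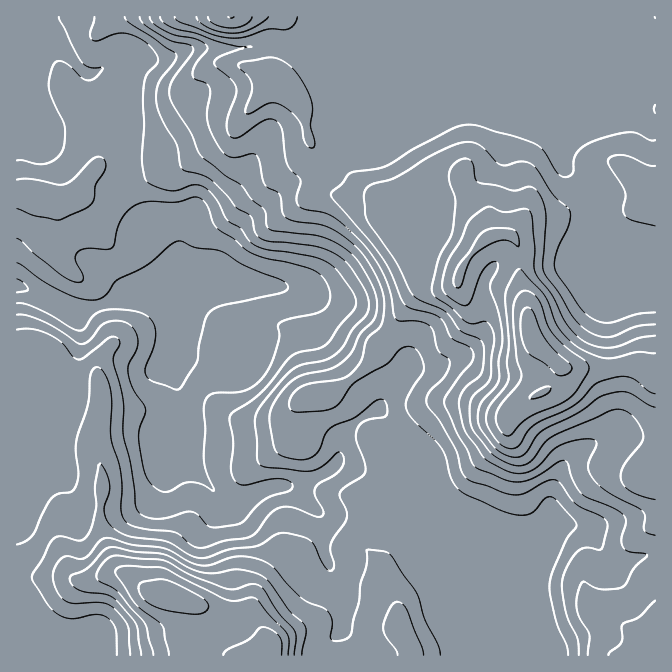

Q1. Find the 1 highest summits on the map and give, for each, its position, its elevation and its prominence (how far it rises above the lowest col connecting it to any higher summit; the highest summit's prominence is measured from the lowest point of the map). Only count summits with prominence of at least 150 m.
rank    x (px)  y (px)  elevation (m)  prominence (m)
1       530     333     1127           738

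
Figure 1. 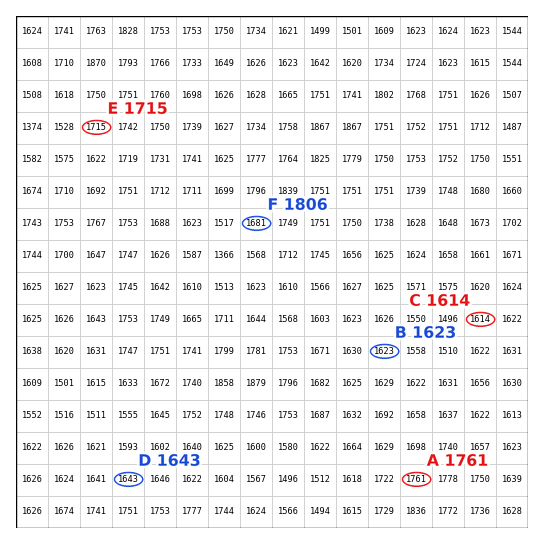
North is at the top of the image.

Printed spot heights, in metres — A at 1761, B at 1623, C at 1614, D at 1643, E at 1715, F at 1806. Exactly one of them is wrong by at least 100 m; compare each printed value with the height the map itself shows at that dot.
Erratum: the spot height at F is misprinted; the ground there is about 1681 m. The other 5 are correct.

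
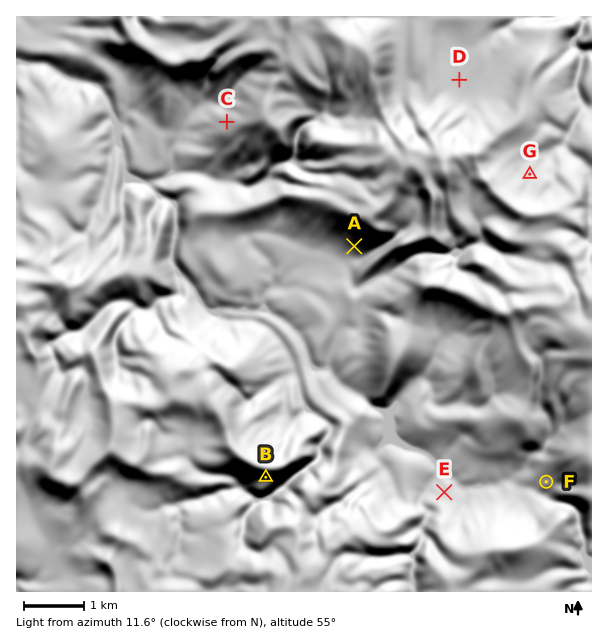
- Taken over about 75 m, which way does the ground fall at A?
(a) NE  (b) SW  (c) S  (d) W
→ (b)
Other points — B S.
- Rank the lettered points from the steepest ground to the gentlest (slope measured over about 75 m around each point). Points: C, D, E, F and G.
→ C F G E D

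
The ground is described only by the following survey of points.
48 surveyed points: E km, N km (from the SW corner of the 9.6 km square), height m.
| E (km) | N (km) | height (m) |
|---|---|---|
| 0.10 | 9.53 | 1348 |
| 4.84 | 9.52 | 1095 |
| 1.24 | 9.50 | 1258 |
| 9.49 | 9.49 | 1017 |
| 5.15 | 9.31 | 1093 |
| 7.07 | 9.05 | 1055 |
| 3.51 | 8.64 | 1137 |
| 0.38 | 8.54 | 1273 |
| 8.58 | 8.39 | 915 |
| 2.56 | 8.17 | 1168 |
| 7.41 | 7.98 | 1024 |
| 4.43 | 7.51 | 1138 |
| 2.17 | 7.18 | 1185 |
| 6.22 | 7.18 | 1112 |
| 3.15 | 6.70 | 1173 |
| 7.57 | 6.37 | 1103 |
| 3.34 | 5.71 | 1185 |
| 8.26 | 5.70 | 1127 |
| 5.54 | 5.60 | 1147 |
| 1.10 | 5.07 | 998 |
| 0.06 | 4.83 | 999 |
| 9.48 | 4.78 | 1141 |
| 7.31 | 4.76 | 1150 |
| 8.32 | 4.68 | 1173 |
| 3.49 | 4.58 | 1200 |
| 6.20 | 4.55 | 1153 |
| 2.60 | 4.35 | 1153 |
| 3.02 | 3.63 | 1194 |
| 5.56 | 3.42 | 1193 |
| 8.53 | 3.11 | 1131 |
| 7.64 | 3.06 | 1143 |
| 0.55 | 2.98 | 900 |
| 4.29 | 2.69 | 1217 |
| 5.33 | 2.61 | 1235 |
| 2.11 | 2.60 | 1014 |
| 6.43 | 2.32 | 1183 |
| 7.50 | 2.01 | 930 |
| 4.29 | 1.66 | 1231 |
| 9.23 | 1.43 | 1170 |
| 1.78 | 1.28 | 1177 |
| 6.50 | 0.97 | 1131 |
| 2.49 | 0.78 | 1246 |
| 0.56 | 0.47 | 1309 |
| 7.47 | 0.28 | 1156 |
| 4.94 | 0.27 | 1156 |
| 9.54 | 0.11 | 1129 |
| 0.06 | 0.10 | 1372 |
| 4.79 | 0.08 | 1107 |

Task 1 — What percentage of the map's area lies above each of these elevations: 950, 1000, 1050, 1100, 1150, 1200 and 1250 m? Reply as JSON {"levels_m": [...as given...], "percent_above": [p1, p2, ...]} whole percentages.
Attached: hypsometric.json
{"levels_m": [950, 1000, 1050, 1100, 1150, 1200, 1250], "percent_above": [96, 92, 85, 72, 48, 17, 5]}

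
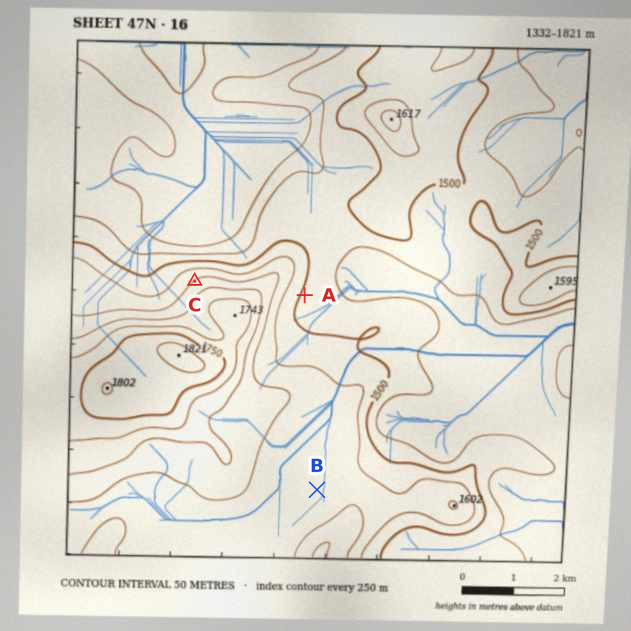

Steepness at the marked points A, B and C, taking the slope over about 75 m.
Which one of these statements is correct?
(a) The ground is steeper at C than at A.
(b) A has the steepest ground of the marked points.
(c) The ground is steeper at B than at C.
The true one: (a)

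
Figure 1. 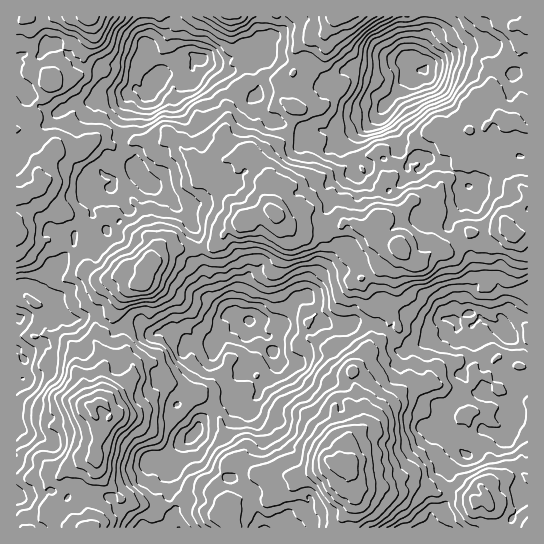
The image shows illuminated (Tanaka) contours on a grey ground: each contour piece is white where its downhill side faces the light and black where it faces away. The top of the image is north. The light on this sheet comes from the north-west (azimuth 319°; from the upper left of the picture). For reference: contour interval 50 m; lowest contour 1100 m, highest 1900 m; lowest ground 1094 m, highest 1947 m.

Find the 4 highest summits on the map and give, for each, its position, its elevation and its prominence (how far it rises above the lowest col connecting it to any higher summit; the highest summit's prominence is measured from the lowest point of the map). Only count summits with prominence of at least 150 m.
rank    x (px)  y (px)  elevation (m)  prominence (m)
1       345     463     1947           853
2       94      414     1861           358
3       278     213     1829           286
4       147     269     1787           176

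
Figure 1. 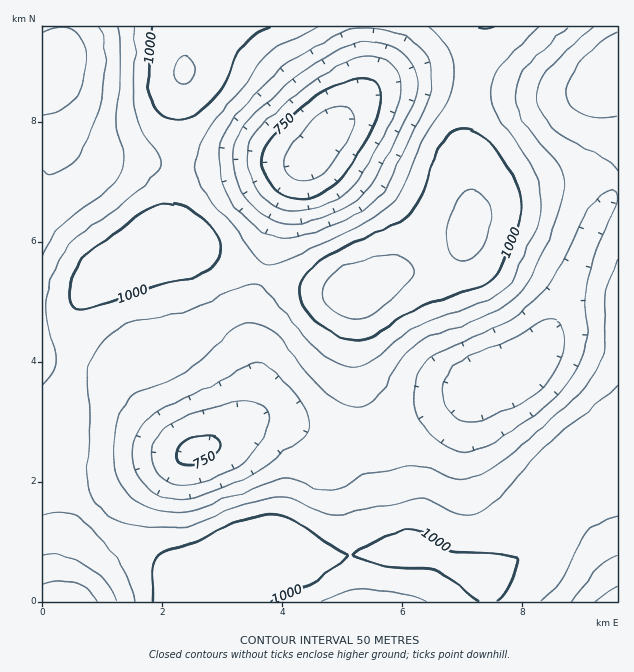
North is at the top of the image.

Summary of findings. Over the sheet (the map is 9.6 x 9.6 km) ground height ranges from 670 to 1080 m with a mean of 920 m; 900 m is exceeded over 55.9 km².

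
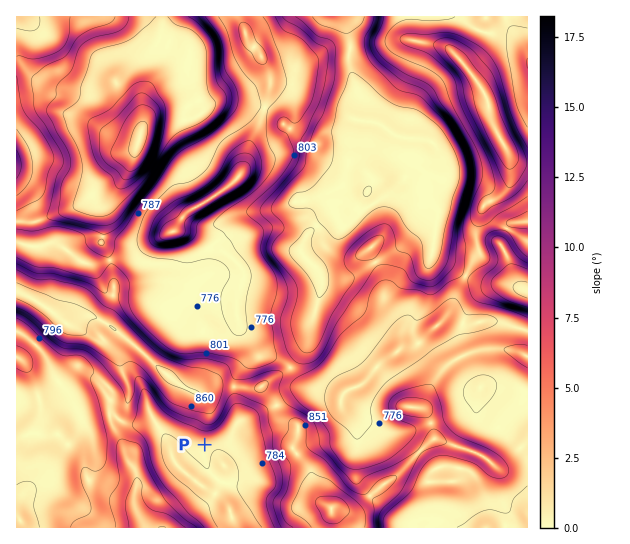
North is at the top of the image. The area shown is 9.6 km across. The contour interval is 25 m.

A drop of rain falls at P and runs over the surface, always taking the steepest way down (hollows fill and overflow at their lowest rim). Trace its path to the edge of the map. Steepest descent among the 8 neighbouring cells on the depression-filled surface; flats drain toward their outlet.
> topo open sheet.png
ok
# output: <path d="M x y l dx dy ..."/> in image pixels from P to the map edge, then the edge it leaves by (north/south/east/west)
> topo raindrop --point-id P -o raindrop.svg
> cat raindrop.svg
<path d="M205 445l0 2 8 8 1 0 0 16 5 8-6 7 0 5 16 16 0 4 5 11 4 5"/>
exit: south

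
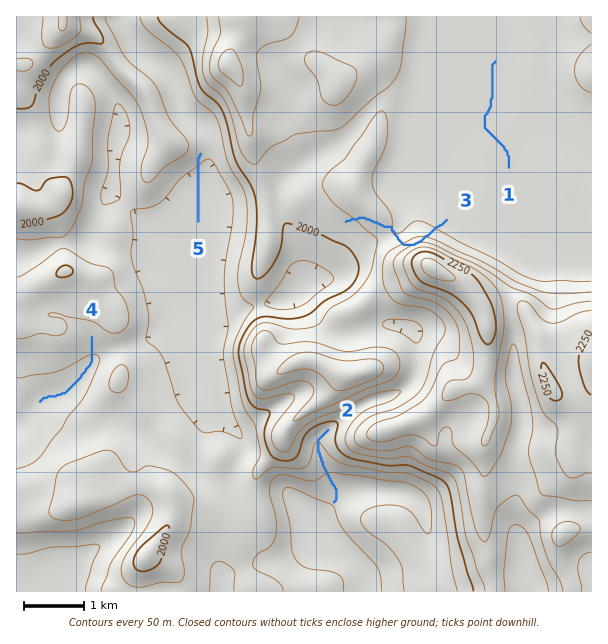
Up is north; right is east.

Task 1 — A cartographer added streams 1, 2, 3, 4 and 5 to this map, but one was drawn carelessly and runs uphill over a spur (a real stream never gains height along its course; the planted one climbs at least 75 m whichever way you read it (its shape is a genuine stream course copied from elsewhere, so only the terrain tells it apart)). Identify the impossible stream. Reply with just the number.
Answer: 3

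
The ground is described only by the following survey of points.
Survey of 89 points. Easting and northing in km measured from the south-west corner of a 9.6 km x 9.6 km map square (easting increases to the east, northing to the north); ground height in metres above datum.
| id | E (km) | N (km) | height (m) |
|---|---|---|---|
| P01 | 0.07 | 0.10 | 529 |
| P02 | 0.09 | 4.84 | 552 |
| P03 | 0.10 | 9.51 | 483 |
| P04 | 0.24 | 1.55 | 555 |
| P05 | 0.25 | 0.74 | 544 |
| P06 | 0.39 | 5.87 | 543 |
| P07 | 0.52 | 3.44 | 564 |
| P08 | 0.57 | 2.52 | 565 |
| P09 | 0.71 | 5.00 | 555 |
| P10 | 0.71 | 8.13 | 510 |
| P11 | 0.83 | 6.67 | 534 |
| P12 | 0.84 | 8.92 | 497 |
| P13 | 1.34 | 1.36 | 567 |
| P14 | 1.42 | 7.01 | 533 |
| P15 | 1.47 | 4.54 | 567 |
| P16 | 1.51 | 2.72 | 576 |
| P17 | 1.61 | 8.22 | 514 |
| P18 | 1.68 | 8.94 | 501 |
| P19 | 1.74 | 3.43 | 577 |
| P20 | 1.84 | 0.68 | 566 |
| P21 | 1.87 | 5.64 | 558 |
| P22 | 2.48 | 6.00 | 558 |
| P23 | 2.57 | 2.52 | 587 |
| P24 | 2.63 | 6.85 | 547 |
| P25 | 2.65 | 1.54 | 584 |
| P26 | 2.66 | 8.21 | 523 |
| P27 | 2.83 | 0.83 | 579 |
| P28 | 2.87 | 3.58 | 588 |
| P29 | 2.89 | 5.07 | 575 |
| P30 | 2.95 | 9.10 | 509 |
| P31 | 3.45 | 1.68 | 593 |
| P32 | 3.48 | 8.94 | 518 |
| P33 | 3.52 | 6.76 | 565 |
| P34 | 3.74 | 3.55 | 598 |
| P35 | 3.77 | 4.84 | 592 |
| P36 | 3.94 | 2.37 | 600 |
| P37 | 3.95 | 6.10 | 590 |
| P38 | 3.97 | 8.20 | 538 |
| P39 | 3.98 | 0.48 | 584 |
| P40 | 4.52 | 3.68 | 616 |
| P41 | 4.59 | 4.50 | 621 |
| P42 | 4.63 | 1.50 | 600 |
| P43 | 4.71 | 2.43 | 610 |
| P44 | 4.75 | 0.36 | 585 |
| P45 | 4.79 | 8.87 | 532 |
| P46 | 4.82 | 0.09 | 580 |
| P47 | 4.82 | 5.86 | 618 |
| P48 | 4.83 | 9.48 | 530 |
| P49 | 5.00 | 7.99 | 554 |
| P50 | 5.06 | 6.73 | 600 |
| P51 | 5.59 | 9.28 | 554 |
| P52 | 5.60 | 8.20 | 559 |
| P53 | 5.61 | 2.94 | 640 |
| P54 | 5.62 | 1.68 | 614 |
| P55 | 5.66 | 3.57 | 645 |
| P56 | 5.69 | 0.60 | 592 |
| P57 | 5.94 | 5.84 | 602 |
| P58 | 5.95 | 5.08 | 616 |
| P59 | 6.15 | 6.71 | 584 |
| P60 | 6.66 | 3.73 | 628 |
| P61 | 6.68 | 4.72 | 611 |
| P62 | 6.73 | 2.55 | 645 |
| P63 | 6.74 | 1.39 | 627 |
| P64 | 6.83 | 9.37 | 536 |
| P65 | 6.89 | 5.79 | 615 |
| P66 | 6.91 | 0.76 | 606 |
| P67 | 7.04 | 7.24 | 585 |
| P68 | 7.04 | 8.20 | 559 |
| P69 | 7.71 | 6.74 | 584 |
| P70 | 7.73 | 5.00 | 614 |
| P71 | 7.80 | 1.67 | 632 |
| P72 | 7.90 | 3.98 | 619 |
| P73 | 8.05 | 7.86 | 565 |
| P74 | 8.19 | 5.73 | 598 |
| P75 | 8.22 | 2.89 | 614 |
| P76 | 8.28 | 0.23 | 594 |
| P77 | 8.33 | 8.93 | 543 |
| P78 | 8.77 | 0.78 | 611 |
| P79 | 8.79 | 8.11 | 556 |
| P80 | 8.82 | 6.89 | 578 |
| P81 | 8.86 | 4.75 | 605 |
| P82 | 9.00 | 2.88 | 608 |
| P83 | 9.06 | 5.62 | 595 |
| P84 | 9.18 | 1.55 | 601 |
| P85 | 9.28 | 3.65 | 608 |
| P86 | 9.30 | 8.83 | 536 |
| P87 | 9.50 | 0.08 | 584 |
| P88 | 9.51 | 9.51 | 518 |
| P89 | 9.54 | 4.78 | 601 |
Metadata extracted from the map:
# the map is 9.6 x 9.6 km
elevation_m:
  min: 482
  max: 648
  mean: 579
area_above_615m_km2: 14.5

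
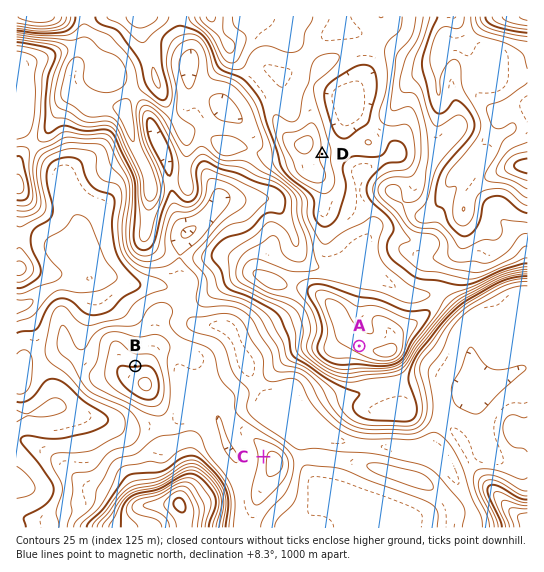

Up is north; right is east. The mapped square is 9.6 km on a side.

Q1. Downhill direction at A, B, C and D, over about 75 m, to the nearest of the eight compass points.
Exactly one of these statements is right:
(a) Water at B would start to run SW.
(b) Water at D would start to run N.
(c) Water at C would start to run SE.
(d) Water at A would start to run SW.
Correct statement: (d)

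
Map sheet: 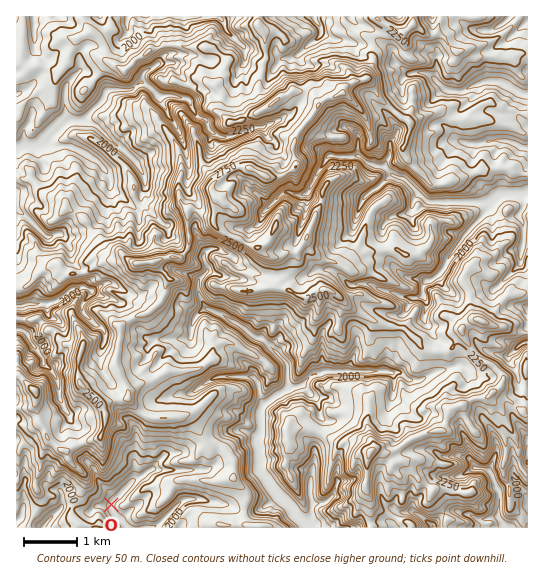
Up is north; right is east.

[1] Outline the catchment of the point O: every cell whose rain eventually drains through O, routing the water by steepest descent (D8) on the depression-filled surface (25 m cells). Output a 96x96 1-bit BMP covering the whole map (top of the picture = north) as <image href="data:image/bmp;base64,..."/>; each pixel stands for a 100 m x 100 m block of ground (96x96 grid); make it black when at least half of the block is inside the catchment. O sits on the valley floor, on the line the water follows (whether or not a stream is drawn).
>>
<image width="96" height="96" href="data:image/bmp;base64,Qk2+BAAAAAAAAD4AAAAoAAAAYAAAAGAAAAABAAEAAAAAAIAEAAATCwAAEwsAAAIAAAAAAAAA////AAAAAAAAAAAAAAAAAAAAAAAAAAAAAAAAAAAAAAAAAAAAAAAAAAAAAAAAAAAAAAAAAAAAAAAAAPgAAAAAAAAAAAAAAfwAAAAAAAAAAAAAA/4AAAAAAAAAAAAAA/8AAAAAAAAAAAAAB//8AAAAAAAAAAAAB////4AAAAAAAAAAD////4AAAAAAAAAAH////4AAAAAAAAAAP////4AAAAAAAAAAP////wAAAAAAAAAAP////gAAAAAAAAAAH////AAAAAAAAAAAA///4AAAAAAAAAAAAP//4AAAAAAAAAAAAP//wAAAAAAAAAAAAH//gAAAAAAAAAAAAH//AAAAAAAAAAAAAH8AAAAAAAAAAAAAAPwAAAAAAAAAAAAAAHwAAAAAAAAAAAAAAAAAAAAAAAAAAAAAAAAAAAAAAAAAAAAAAAAAAAAAAAAAAAAAAAAAAAAAAAAAAAAAAAAAAAAAAAAAAAAAAAAAAAAAAAAAAAAAAAAAAAAAAAAAAAAAAAAAAAAAAAAAAAAAAAAAAAAAAAAAAAAAAAAAAAAAAAAAAAAAAAAAAAAAAAAAAAAAAAAAAAAAAAAAAAAAAAAAAAAAAAAAAAAAAAAAAAAAAAAAAAAAAAAAAAAAAAAAAAAAAAAAAAAAAAAAAAAAAAAAAAAAAAAAAAAAAAAAAAAAAAAAAAAAAAAAAAAAAAAAAAAAAAAAAAAAAAAAAAAAAAAAAAAAAAAAAAAAAAAAAAAAAAAAAAAAAAAAAAAAAAAAAAAAAAAAAAAAAAAAAAAAAAAAAAAAAAAAAAAAAAAAAAAAAAAAAAAAAAAAAAAAAAAAAAAAAAAAAAAAAAAAAAAAAAAAAAAAAAAAAAAAAAAAAAAAAAAAAAAAAAAAAAAAAAAAAAAAAAAAAAAAAAAAAAAAAAAAAAAAAAAAAAAAAAAAAAAAAAAAAAAAAAAAAAAAAAAAAAAAAAAAAAAAAAAAAAAAAAAAAAAAAAAAAAAAAAAAAAAAAAAAAAAAAAAAAAAAAAAAAAAAAAAAAAAAAAAAAAAAAAAAAAAAAAAAAAAAAAAAAAAAAAAAAAAAAAAAAAAAAAAAAAAAAAAAAAAAAAAAAAAAAAAAAAAAAAAAAAAAAAAAAAAAAAAAAAAAAAAAAAAAAAAAAAAAAAAAAAAAAAAAAAAAAAAAAAAAAAAAAAAAAAAAAAAAAAAAAAAAAAAAAAAAAAAAAAAAAAAAAAAAAAAAAAAAAAAAAAAAAAAAAAAAAAAAAAAAAAAAAAAAAAAAAAAAAAAAAAAAAAAAAAAAAAAAAAAAAAAAAAAAAAAAAAAAAAAAAAAAAAAAAAAAAAAAAAAAAAAAAAAAAAAAAAAAAAAAAAAAAAAAAAAAAAAAAAAAAAAAAAAAAAAAAAAAAAAAAAAAAAAAAAAAAAAAAAAAAAAAAAAAAAAAAAAAAAAAAAAAAAAAAAAAAAAAAAAAAAAAAAAAAAAAAAAAAAAAAAAAAAAAAAAAAAAAAAAAAAAAAAAAAAAAAAAAAAAAAAAAAAAAAAAAAAAAAAAAAAAAAAAAAAAAAAA="/>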